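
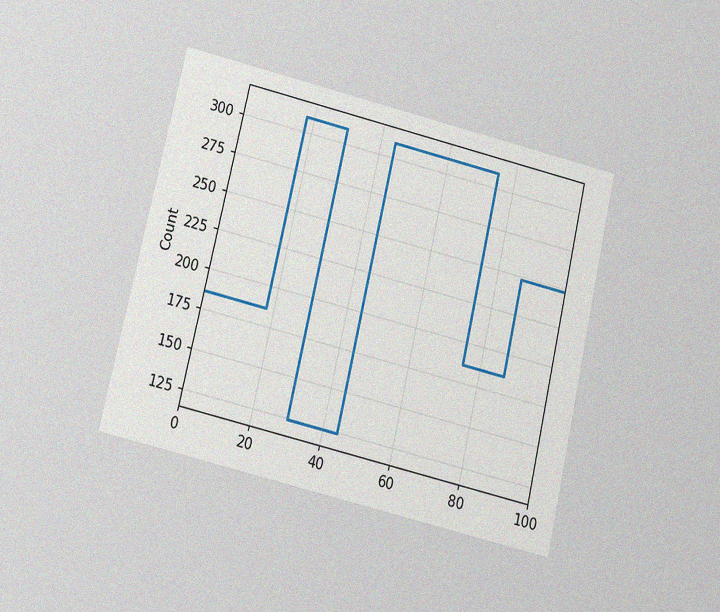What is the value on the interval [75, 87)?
The chart is tilted about 13° clockwise and viewed slightly from below, with some photo noise. On [75, 87) the step sits at 186.

186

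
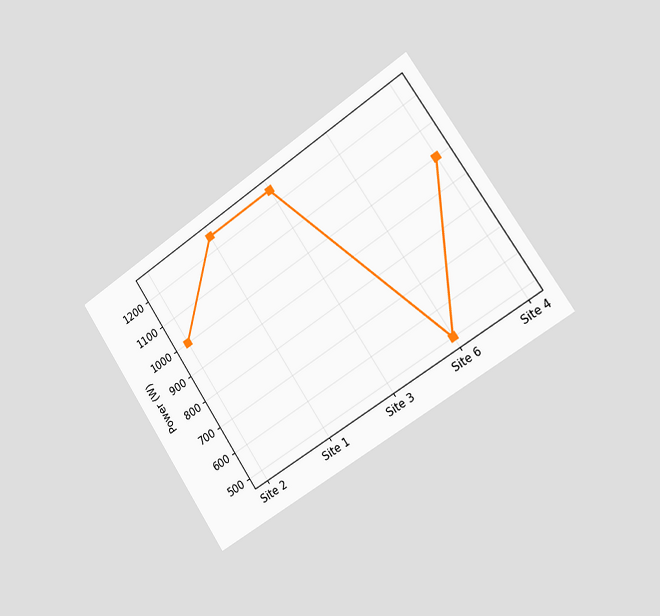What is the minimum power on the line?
The chart is tilted about 34° counter-clockwise and viewed slightly from the right. The lowest point is at Site 6, and reading across to the y-axis gives 500W.

500W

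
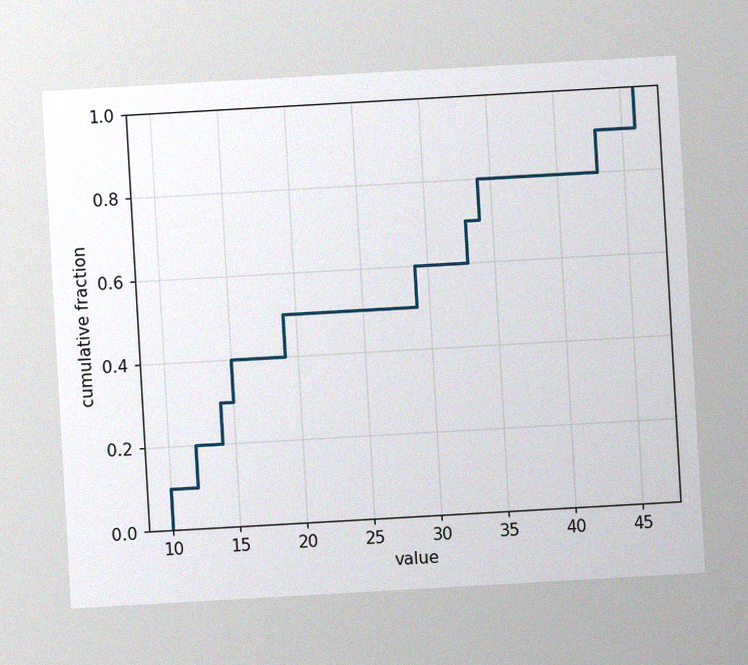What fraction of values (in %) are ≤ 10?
The chart is tilted about 3° counter-clockwise, with some photo noise. At x=10 the ECDF step is at 10%.

10%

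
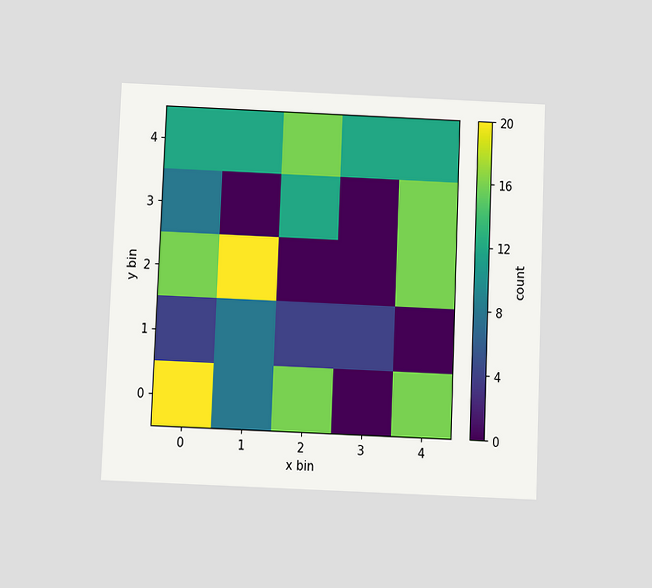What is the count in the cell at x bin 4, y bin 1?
0

The chart is tilted about 2° clockwise and viewed slightly from below. Matching the cell (4, 1) against the colorbar gives 0.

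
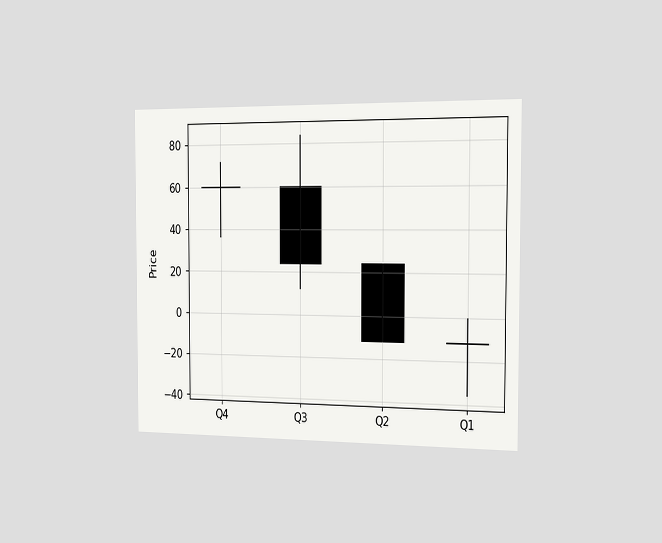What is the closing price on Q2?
-12

The chart is viewed slightly from the right. The Q2 candle closes at -12.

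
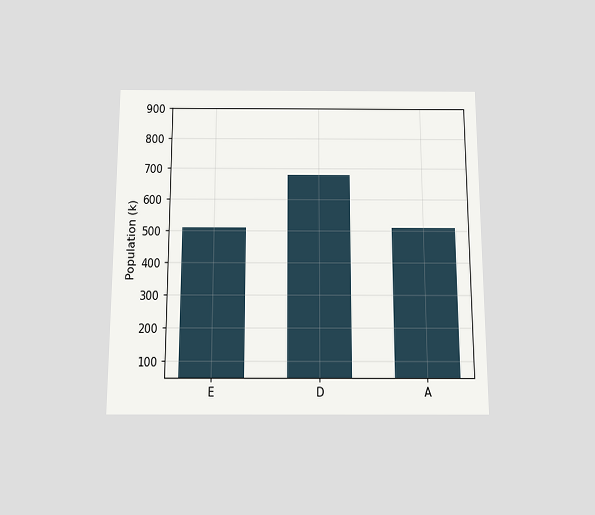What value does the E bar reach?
510k

The chart is viewed slightly from below. Reading along the chart's y-axis, the E bar reaches 510k.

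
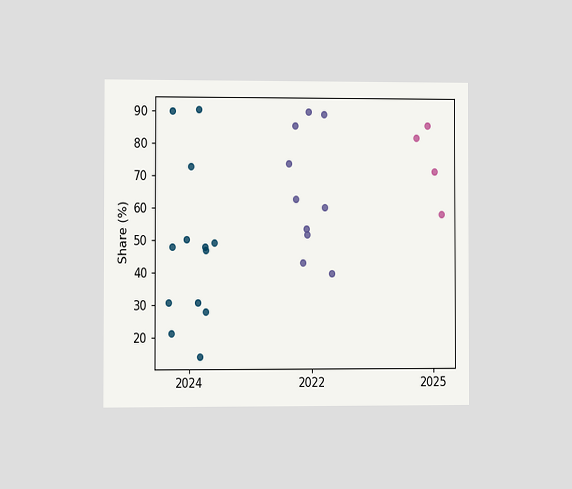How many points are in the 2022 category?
The chart is viewed at a slight angle. Counting the markers in the 2022 column gives 10.

10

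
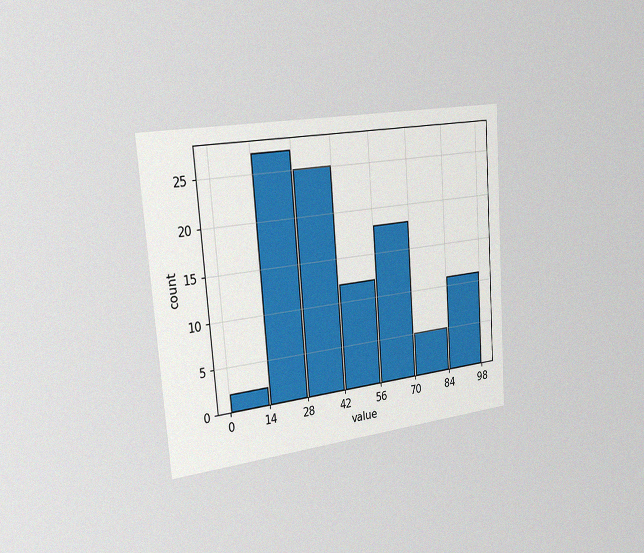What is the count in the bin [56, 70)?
18

The chart is tilted about 4° counter-clockwise and viewed slightly from the left, with some photo noise. The [56, 70) bin has height 18.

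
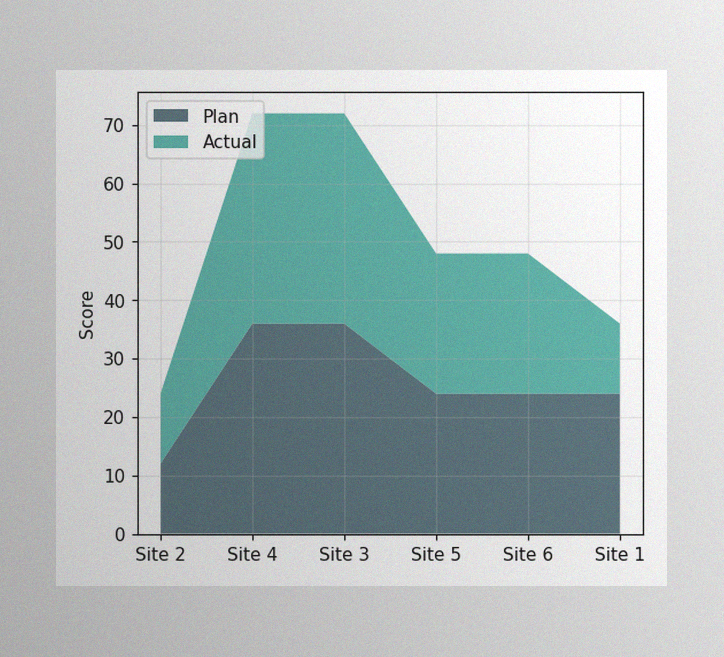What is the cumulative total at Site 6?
The image has some photo noise and uneven lighting. The stacked total at Site 6 reaches 48.

48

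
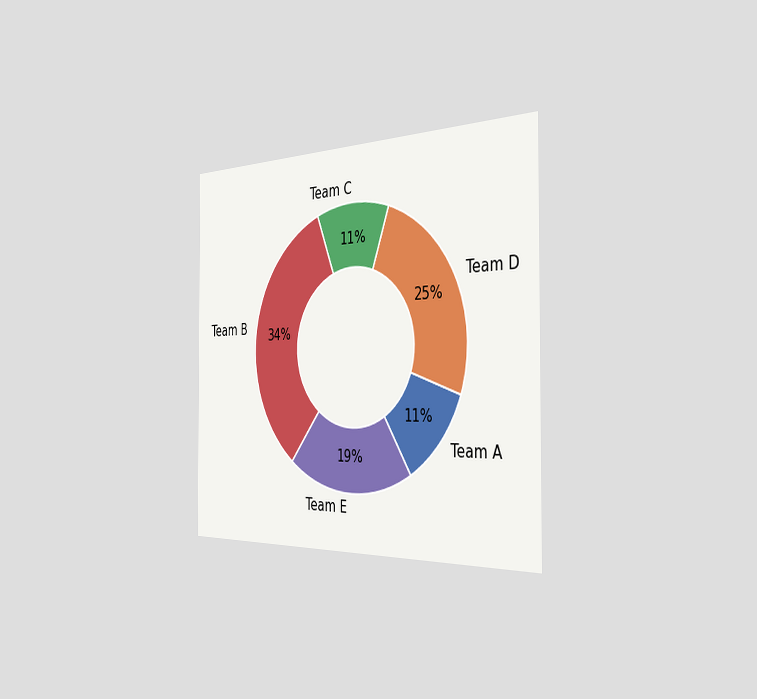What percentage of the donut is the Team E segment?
19%

The chart is viewed slightly from the right. The Team E segment takes up 19% of the ring.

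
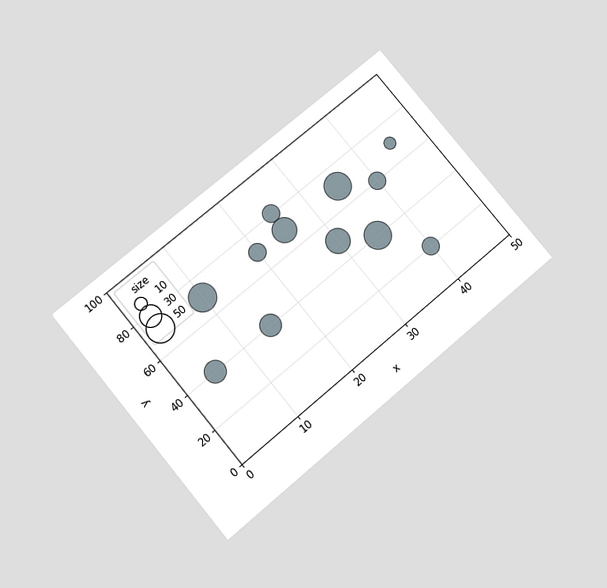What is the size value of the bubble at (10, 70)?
The chart is tilted about 40° counter-clockwise and viewed slightly from below. Matching the bubble at (10, 70) against the size legend gives 50.

50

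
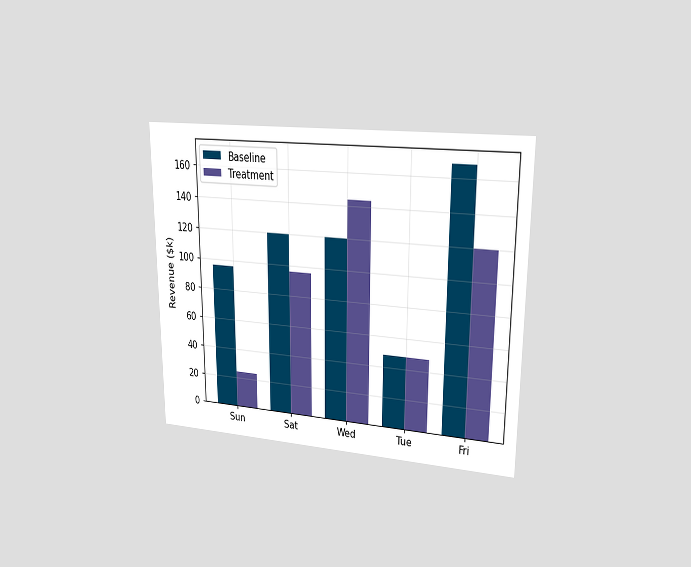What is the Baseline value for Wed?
The chart is viewed at a slight angle. The Baseline bar at Wed reaches $120k on the y-axis.

$120k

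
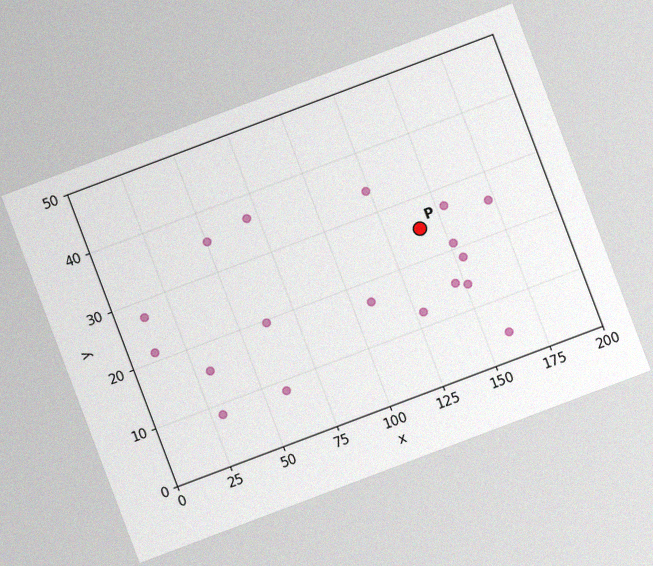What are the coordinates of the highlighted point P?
The chart is tilted about 21° counter-clockwise, with some photo noise. Following the gridlines from P to each axis, P sits at (140, 25).

(140, 25)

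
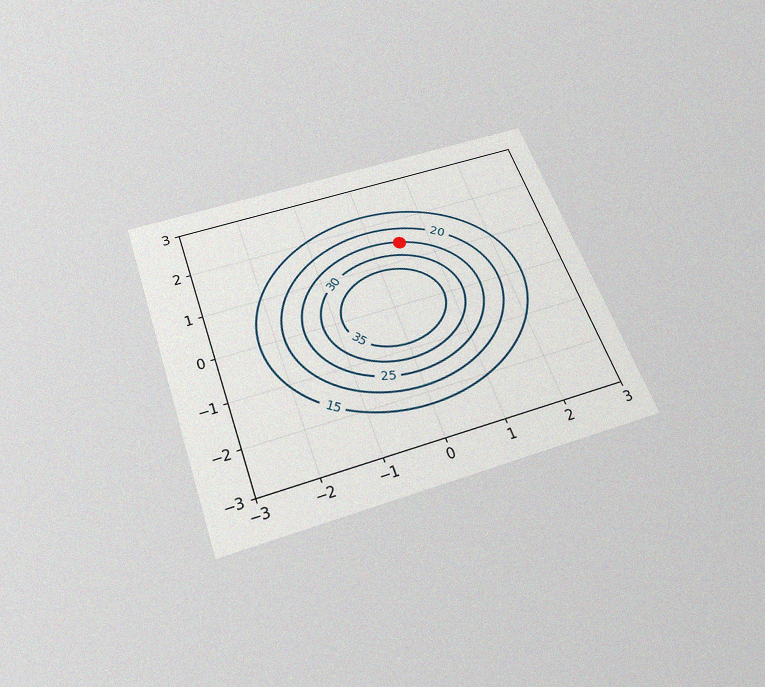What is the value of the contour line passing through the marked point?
The chart is tilted about 20° counter-clockwise and viewed slightly from below, with some photo noise. The marked point sits on the contour labelled 25.

25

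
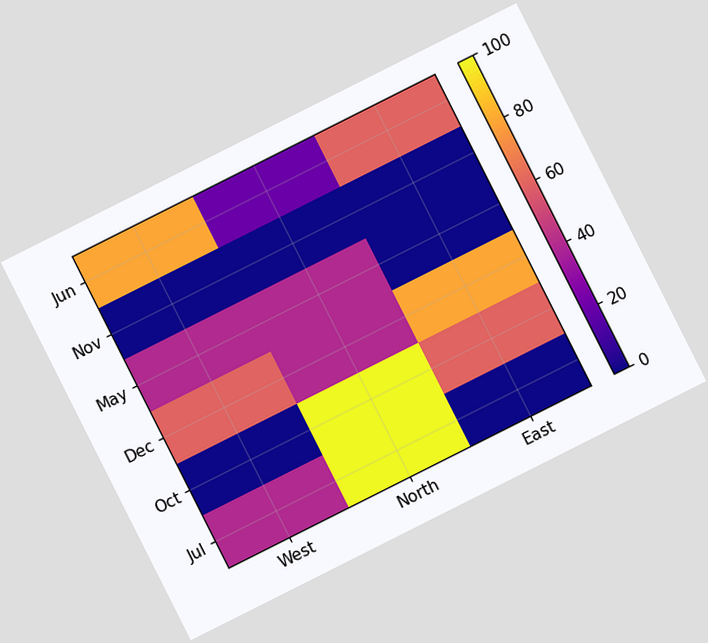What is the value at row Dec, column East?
The chart is tilted about 27° counter-clockwise. Matching cell (Dec, East) against the colorbar gives 80.

80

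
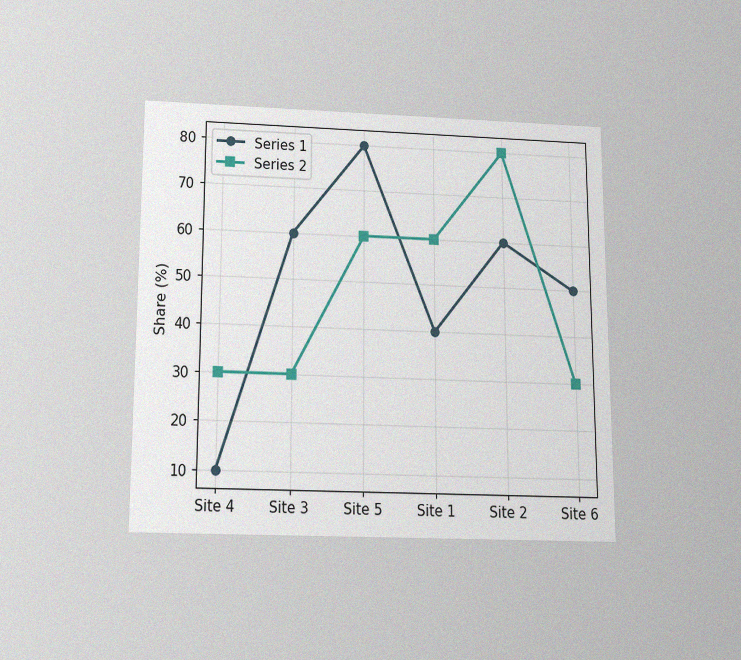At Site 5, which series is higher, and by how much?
The chart is viewed slightly from below, with some photo noise. At Site 5, Series 1 sits above the other line by 20%.

Series 1, by 20%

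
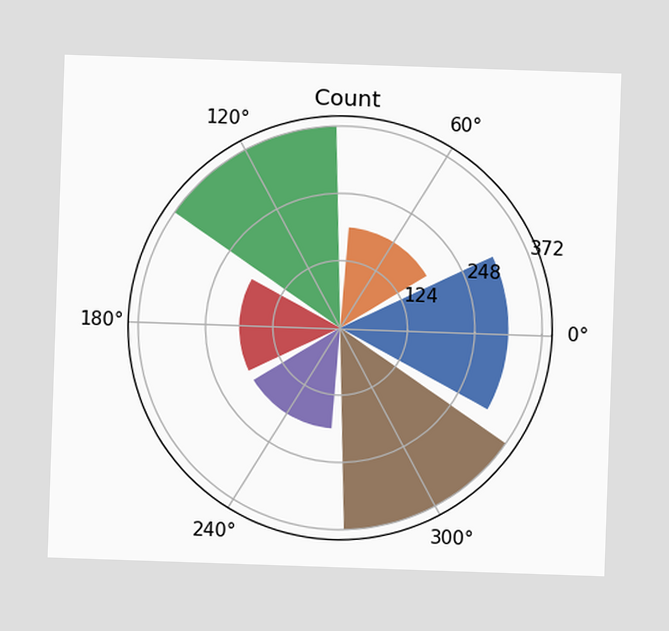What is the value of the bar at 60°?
186

The bar at 60° reaches 186 on the radial axis.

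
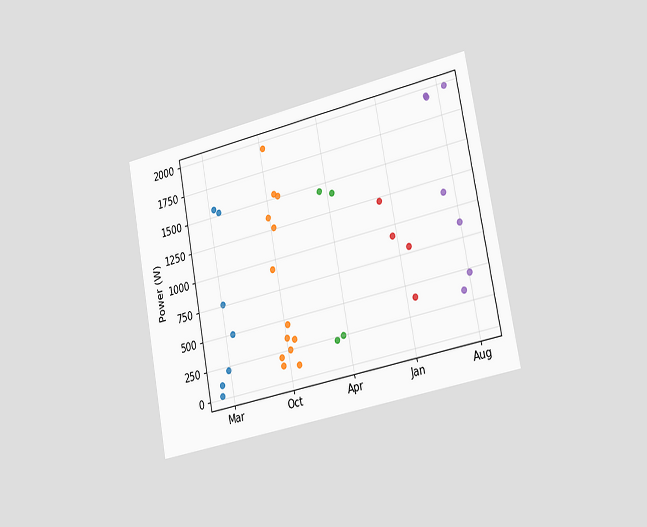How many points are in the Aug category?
7

The chart is tilted about 11° counter-clockwise and viewed slightly from the right. Counting the markers in the Aug column gives 7.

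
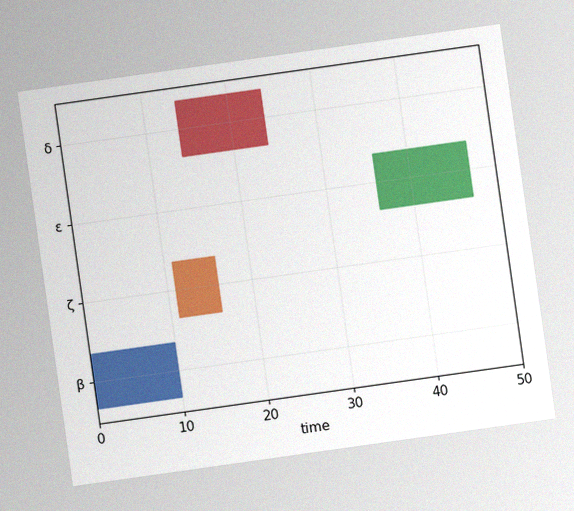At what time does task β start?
0

The chart is tilted about 8° counter-clockwise, with some photo noise. The β bar begins at t=0.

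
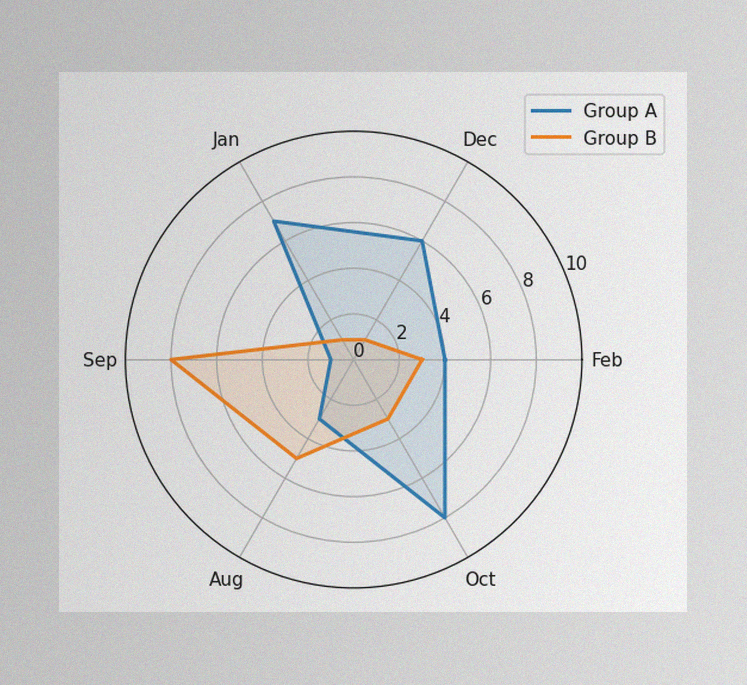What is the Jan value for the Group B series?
The image has some photo noise and uneven lighting. On the Jan axis, Group B reaches 1.

1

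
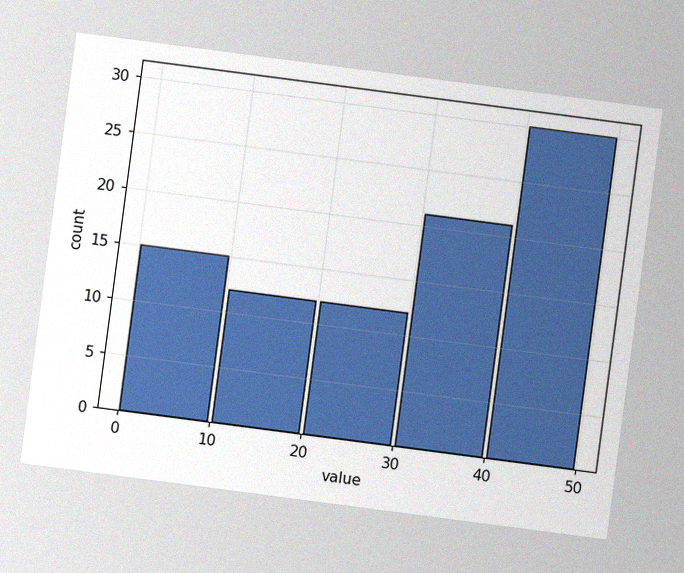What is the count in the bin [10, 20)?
The chart is tilted about 7° clockwise, with some photo noise. The [10, 20) bin has height 12.

12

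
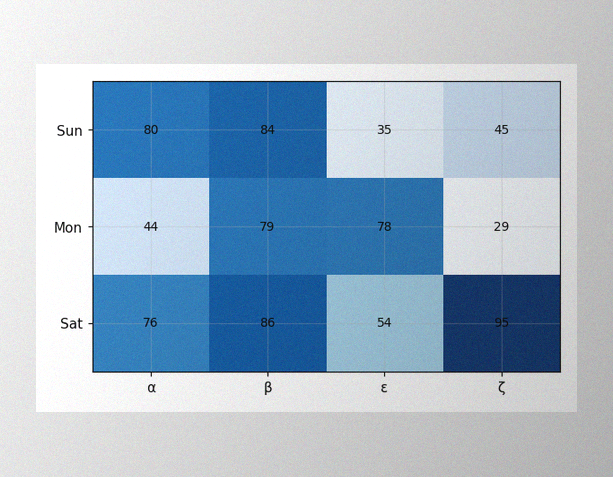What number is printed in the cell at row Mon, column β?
The image has some photo noise and uneven lighting. The (Mon, β) cell reads 79.

79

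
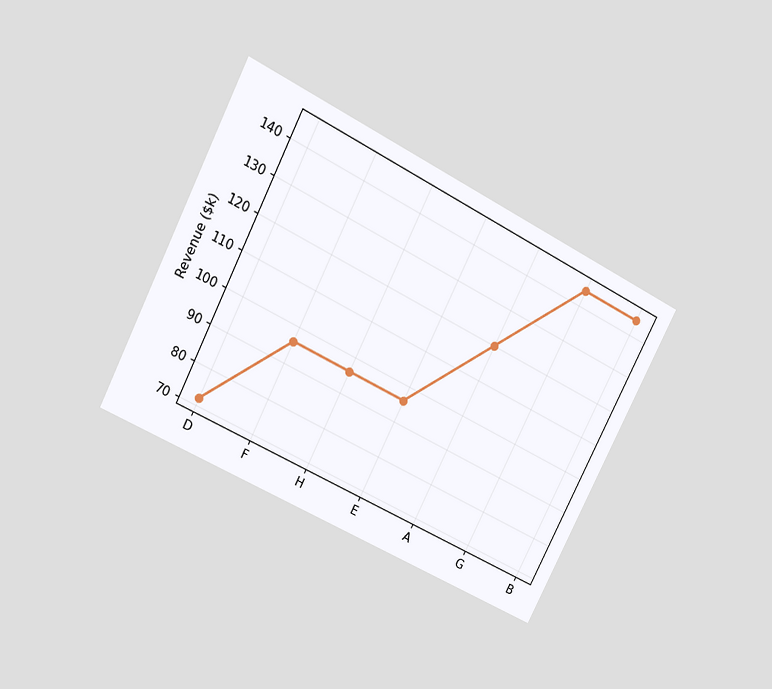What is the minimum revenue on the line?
$72k

The chart is tilted about 27° clockwise and viewed at a slight angle. The lowest point is at D, and reading across to the y-axis gives $72k.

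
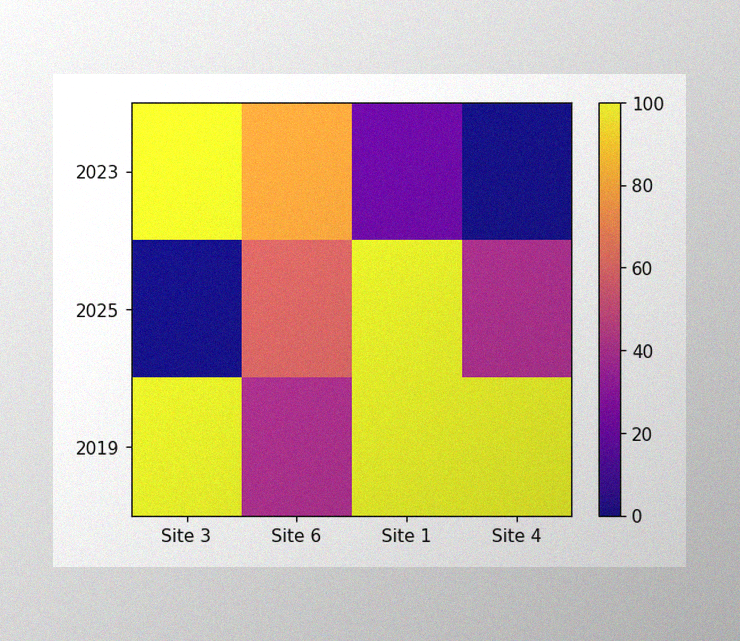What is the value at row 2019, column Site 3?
100

The image has some photo noise and uneven lighting. Matching cell (2019, Site 3) against the colorbar gives 100.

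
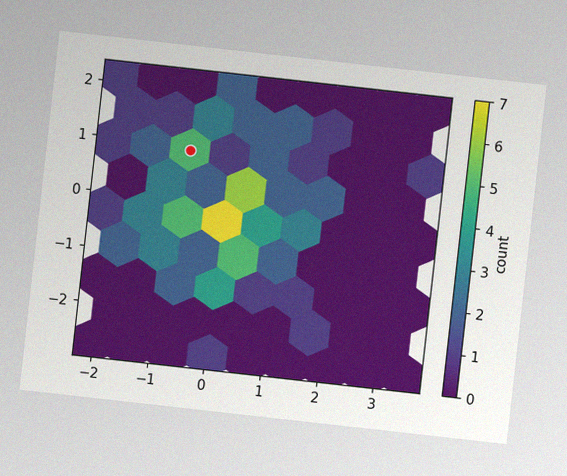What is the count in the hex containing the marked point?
The chart is tilted about 6° clockwise, with some photo noise. The marked hex reads 5 on the colorbar.

5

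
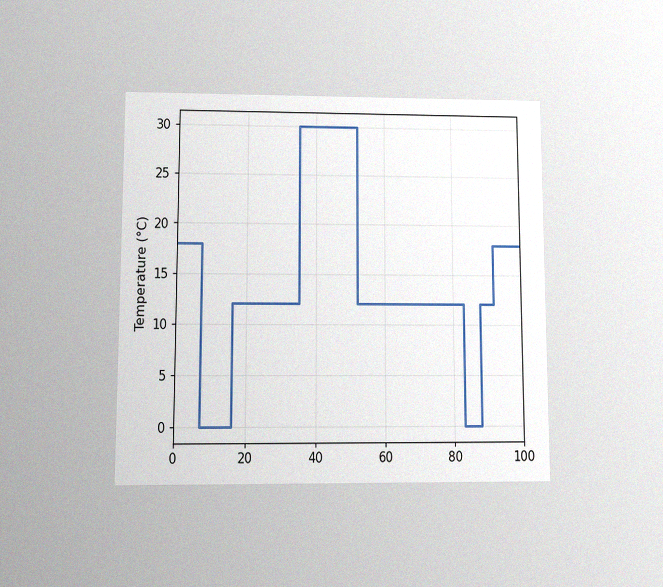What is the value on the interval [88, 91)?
The chart is viewed at a slight angle, with some photo noise. On [88, 91) the step sits at 12°C.

12°C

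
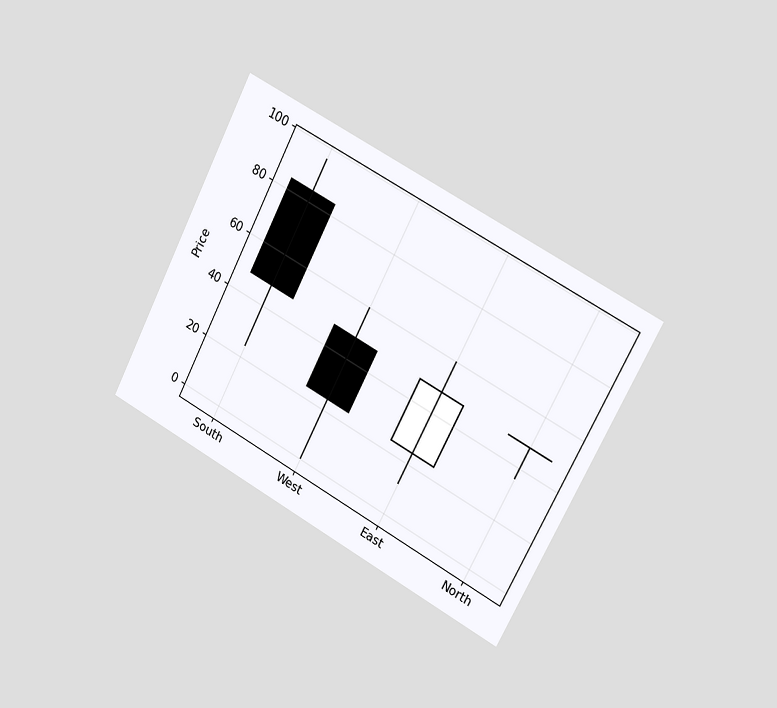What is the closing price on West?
24

The chart is tilted about 27° clockwise and viewed slightly from the right. The West candle closes at 24.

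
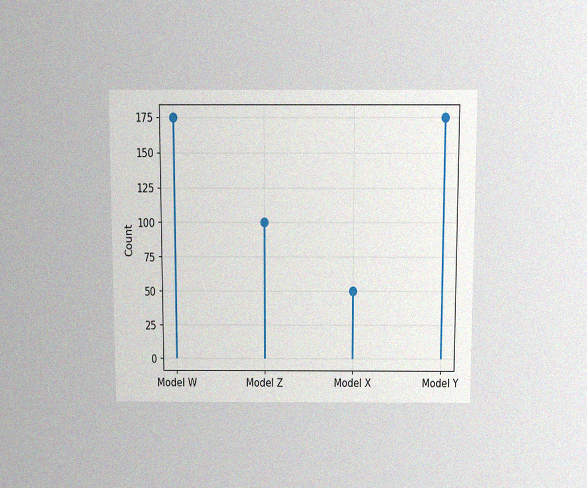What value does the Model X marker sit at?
The chart is viewed slightly from above, with some photo noise. The Model X marker sits at 50.

50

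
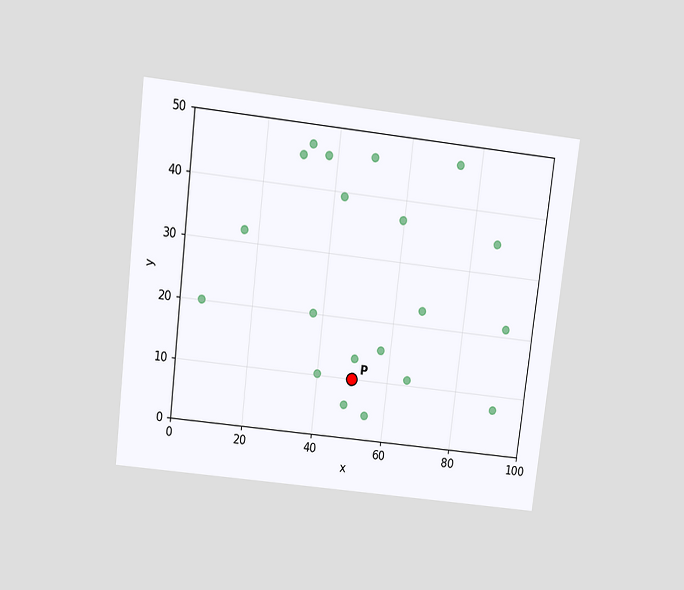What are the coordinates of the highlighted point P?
The chart is tilted about 7° clockwise and viewed slightly from above. Following the gridlines from P to each axis, P sits at (50, 10).

(50, 10)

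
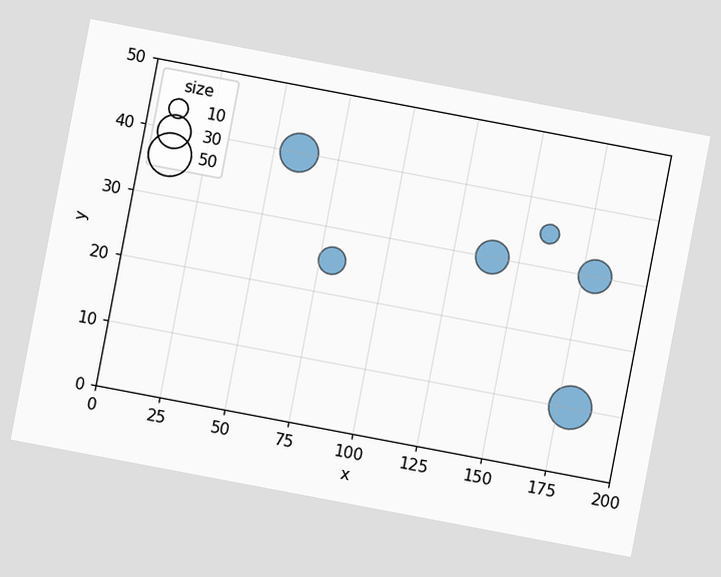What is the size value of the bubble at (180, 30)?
The chart is tilted about 11° clockwise. Matching the bubble at (180, 30) against the size legend gives 30.

30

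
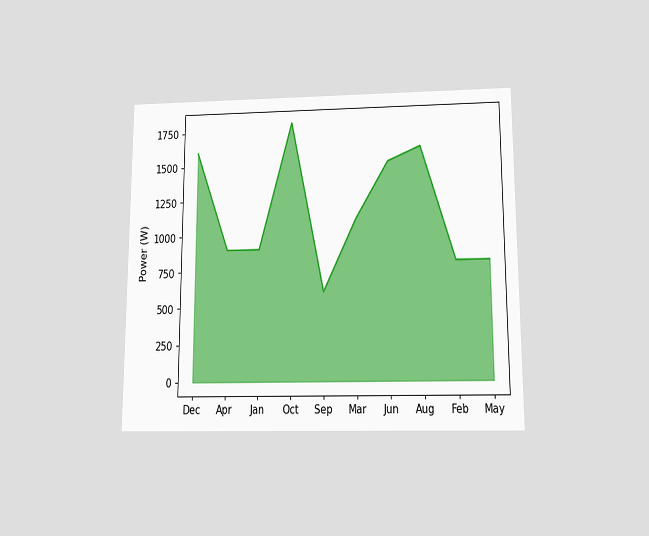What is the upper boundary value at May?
The chart is viewed slightly from below. At May the upper boundary is at 800W.

800W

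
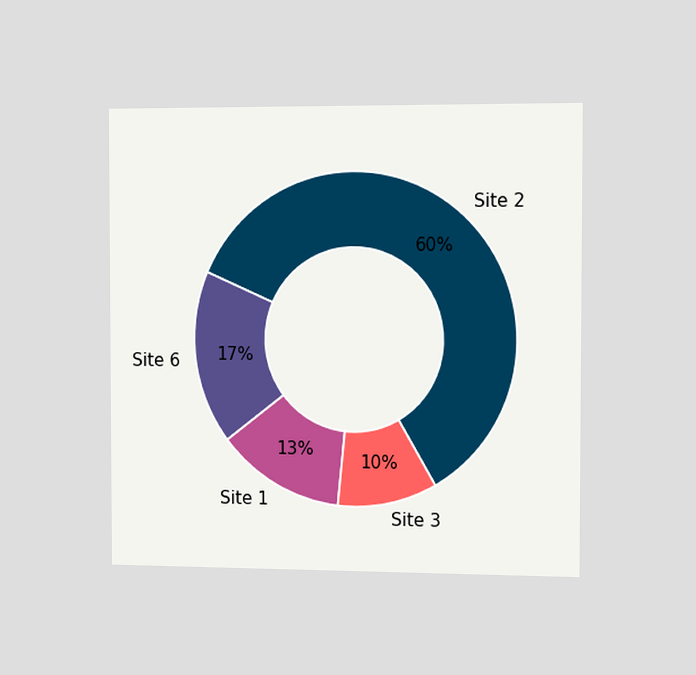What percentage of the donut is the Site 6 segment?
The chart is viewed slightly from the right. The Site 6 segment takes up 17% of the ring.

17%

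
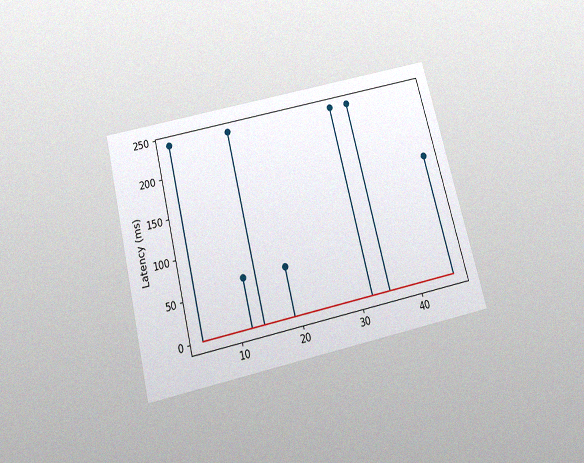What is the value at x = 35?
240ms

The chart is tilted about 14° counter-clockwise and viewed slightly from below, with some photo noise. The stem at x=35 reaches 240ms.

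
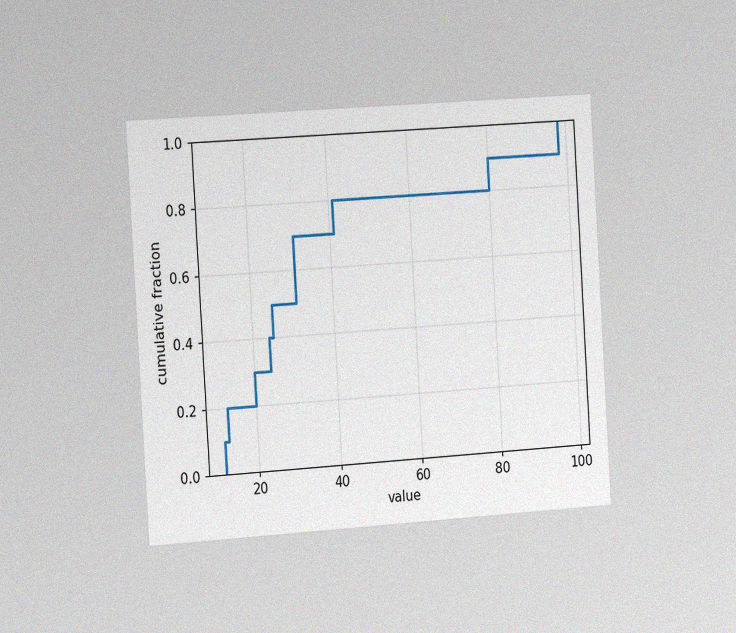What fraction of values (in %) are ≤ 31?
The chart is tilted about 4° counter-clockwise and viewed slightly from the left, with some photo noise. At x=31 the ECDF step is at 70%.

70%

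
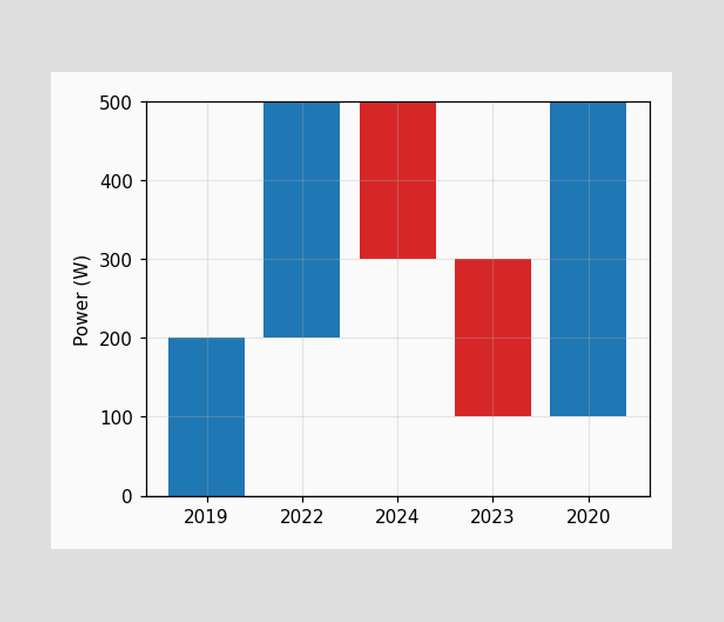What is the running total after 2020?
After 2020 the running total reaches 500W.

500W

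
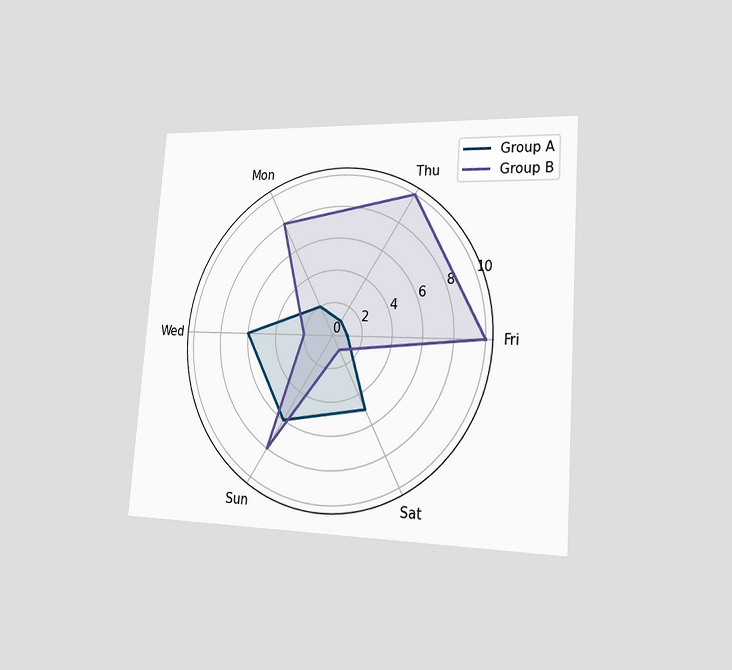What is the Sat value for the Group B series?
1

The chart is tilted about 4° clockwise and viewed slightly from the right. On the Sat axis, Group B reaches 1.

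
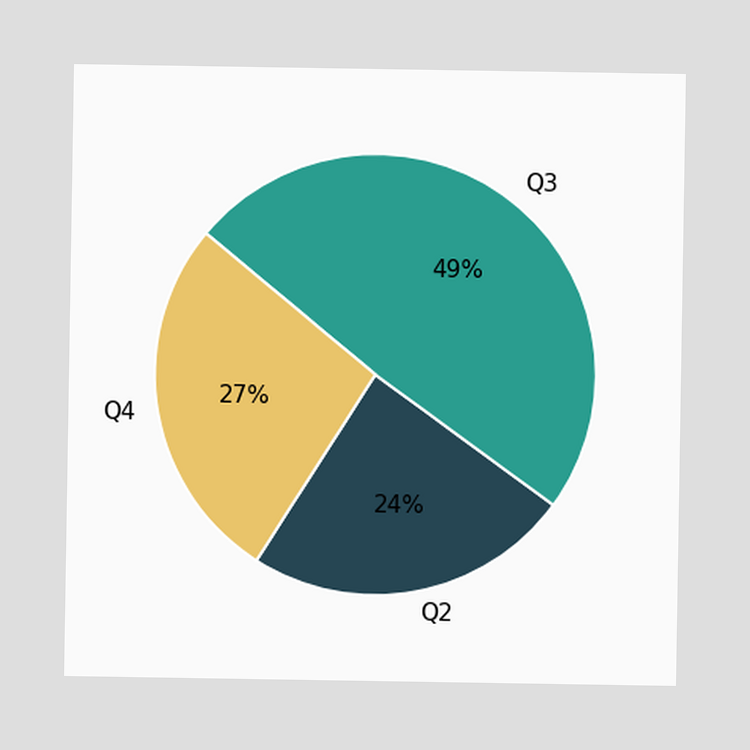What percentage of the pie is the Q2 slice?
24%

The Q2 slice takes up 24% of the pie.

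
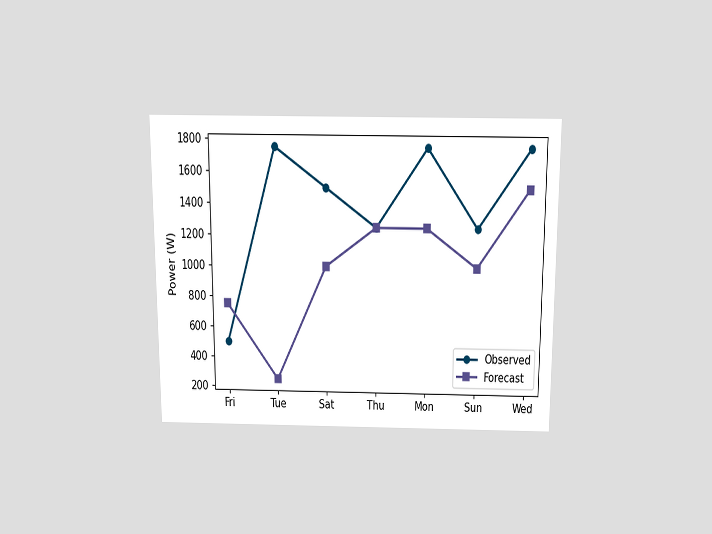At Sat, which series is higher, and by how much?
The chart is viewed slightly from above. At Sat, Observed sits above the other line by 500W.

Observed, by 500W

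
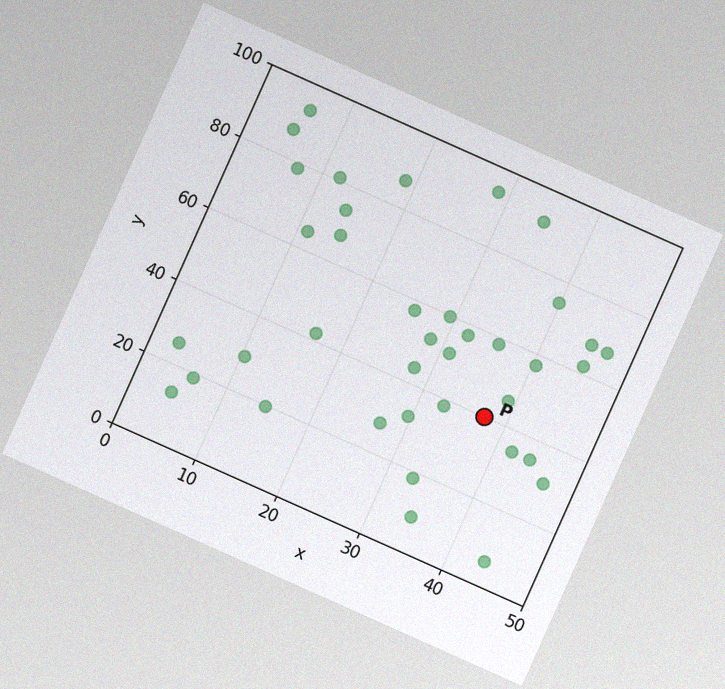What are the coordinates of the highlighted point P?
The chart is tilted about 24° clockwise, with some photo noise. Following the gridlines from P to each axis, P sits at (37.5, 40).

(37.5, 40)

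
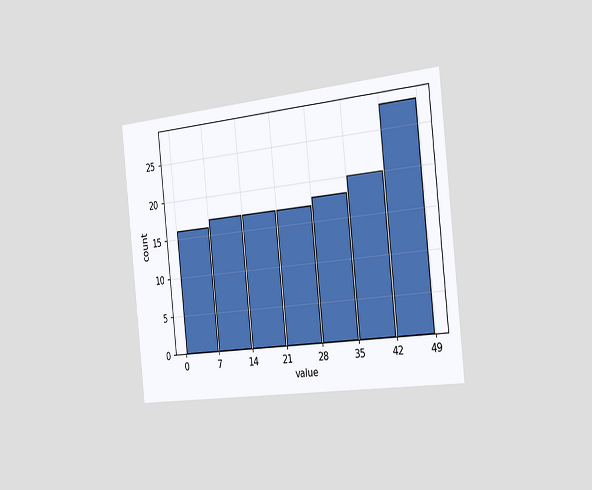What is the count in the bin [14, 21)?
17

The chart is tilted about 6° counter-clockwise and viewed slightly from the right. The [14, 21) bin has height 17.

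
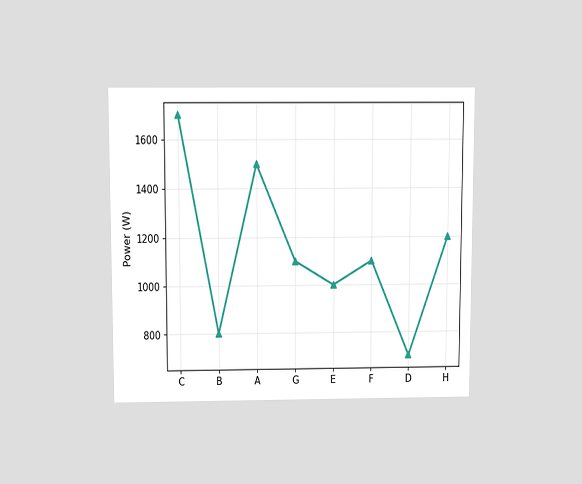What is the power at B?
The chart is viewed slightly from above. At B, the line is at 800W.

800W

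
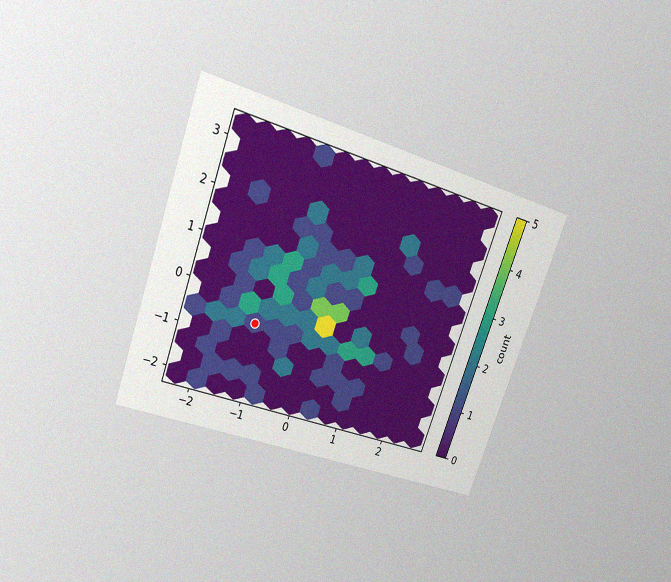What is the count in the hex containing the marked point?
1

The chart is tilted about 20° clockwise and viewed slightly from above, with some photo noise. The marked hex reads 1 on the colorbar.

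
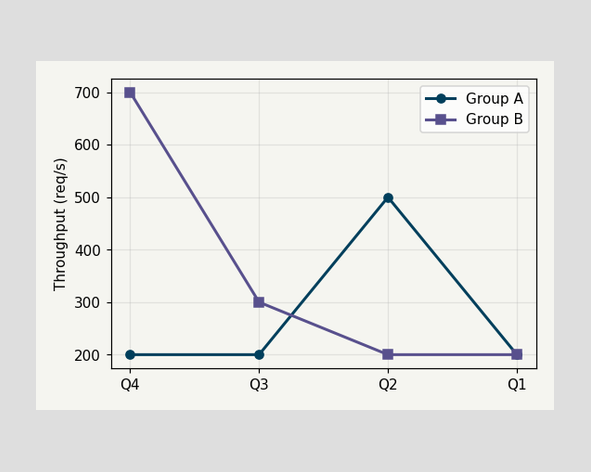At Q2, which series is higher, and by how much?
Group A, by 300req/s

At Q2, Group A sits above the other line by 300req/s.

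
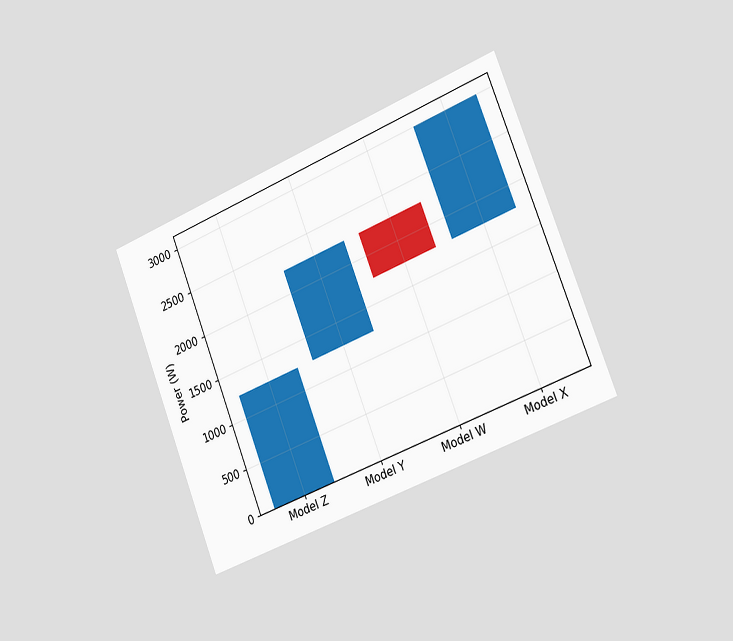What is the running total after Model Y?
2250W

The chart is tilted about 22° counter-clockwise and viewed slightly from the right. After Model Y the running total reaches 2250W.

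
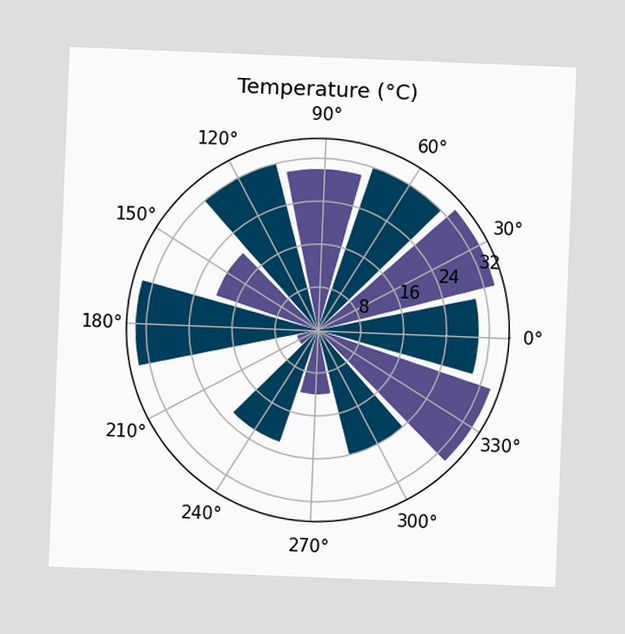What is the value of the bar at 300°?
The chart is tilted about 2° clockwise. The bar at 300° reaches 24°C on the radial axis.

24°C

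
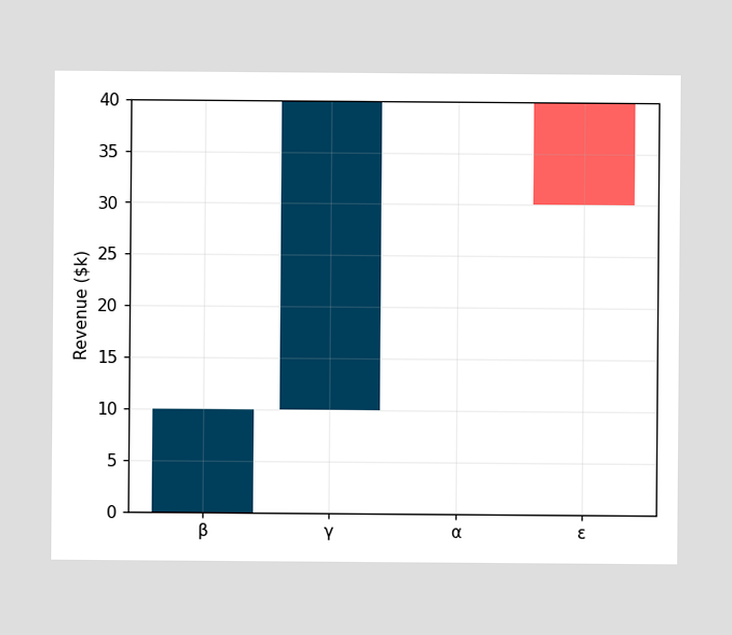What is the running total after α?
After α the running total reaches $40k.

$40k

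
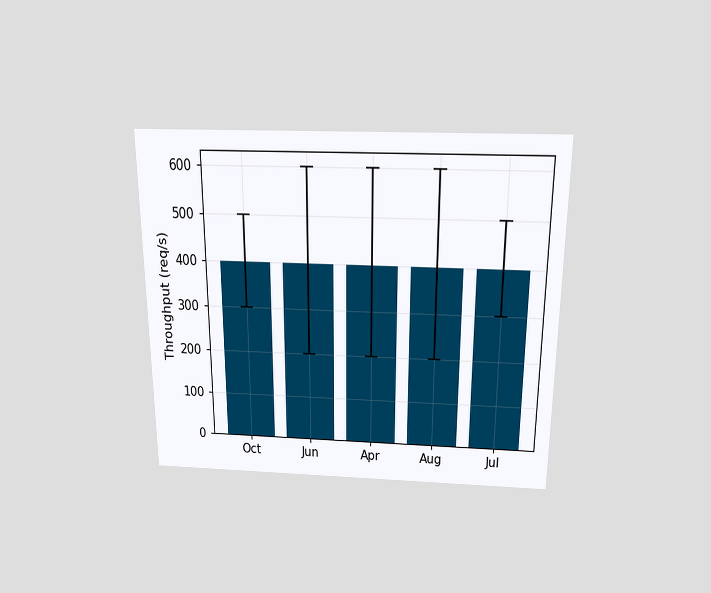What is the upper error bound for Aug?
The chart is viewed slightly from above. The Aug bar's upper whisker reaches 600req/s.

600req/s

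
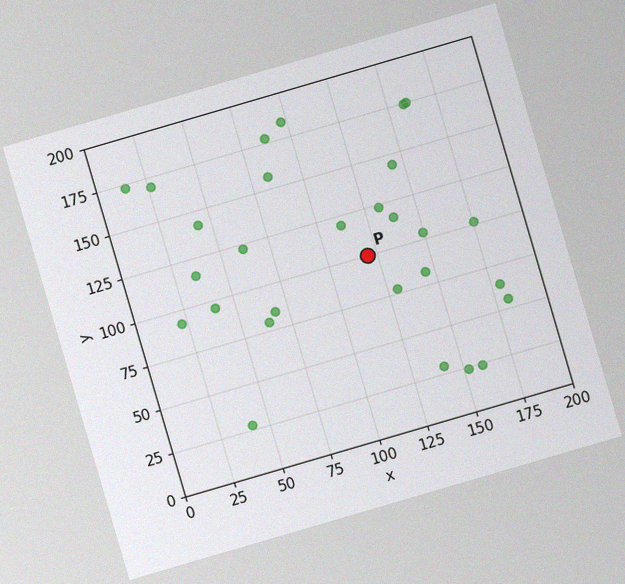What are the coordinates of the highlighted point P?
The chart is tilted about 16° counter-clockwise, with some photo noise. Following the gridlines from P to each axis, P sits at (120, 100).

(120, 100)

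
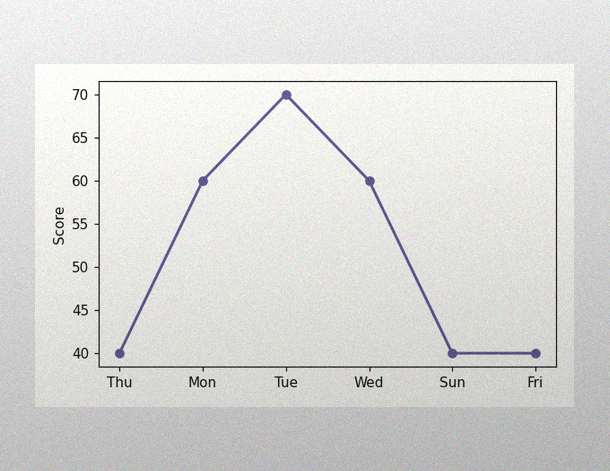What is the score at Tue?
The image has some photo noise and uneven lighting. At Tue, the line is at 70.

70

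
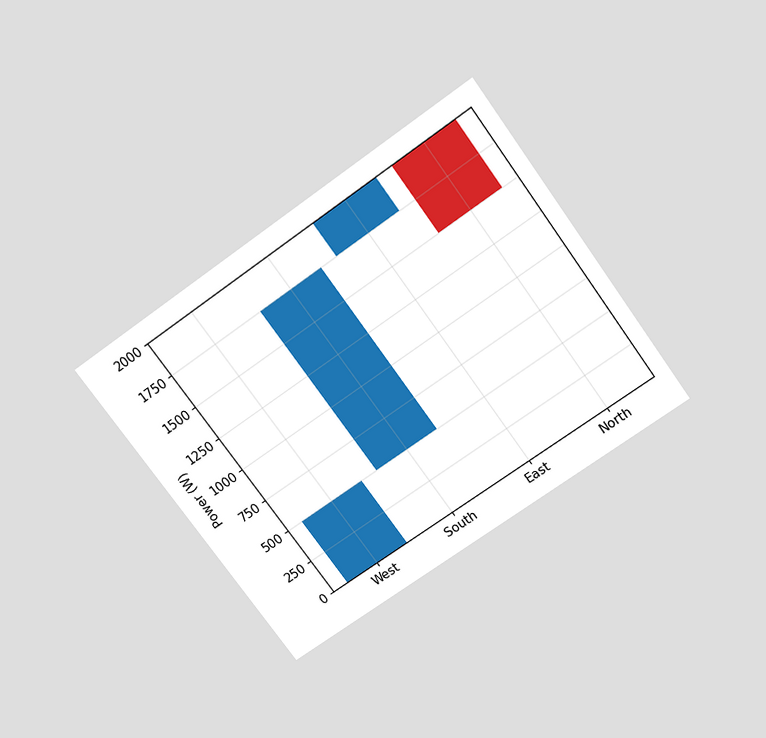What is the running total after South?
1750W

The chart is tilted about 36° counter-clockwise and viewed slightly from above. After South the running total reaches 1750W.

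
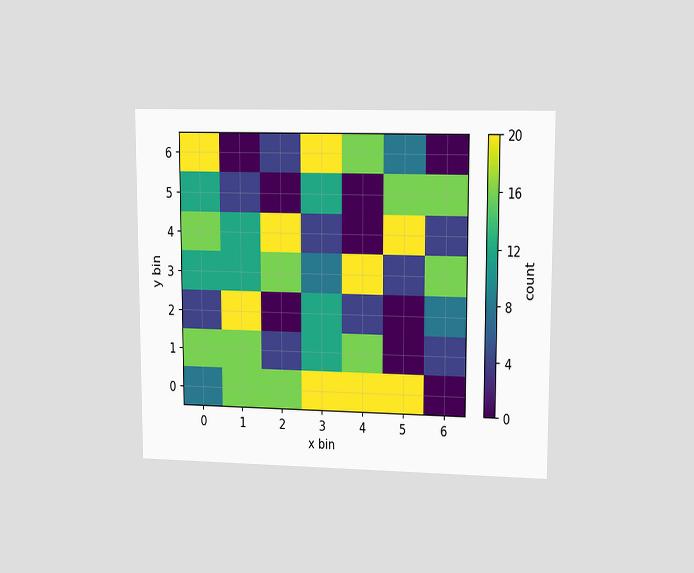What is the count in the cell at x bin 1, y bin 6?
The chart is viewed at a slight angle. Matching the cell (1, 6) against the colorbar gives 0.

0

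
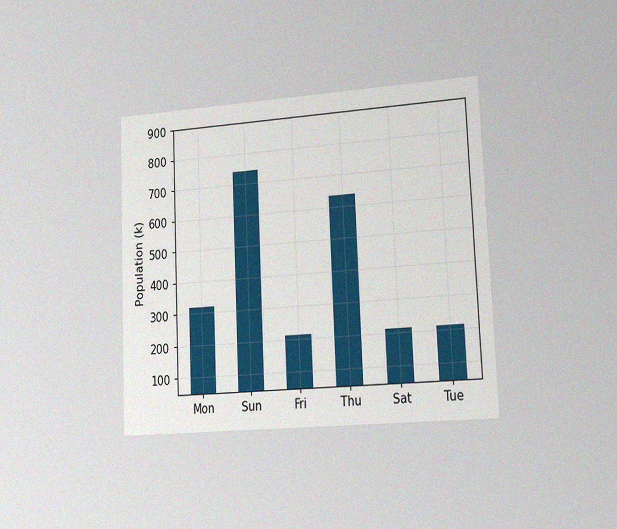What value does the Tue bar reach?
The chart is tilted about 2° counter-clockwise and viewed slightly from the right, with some photo noise. Reading along the chart's y-axis, the Tue bar reaches 212k.

212k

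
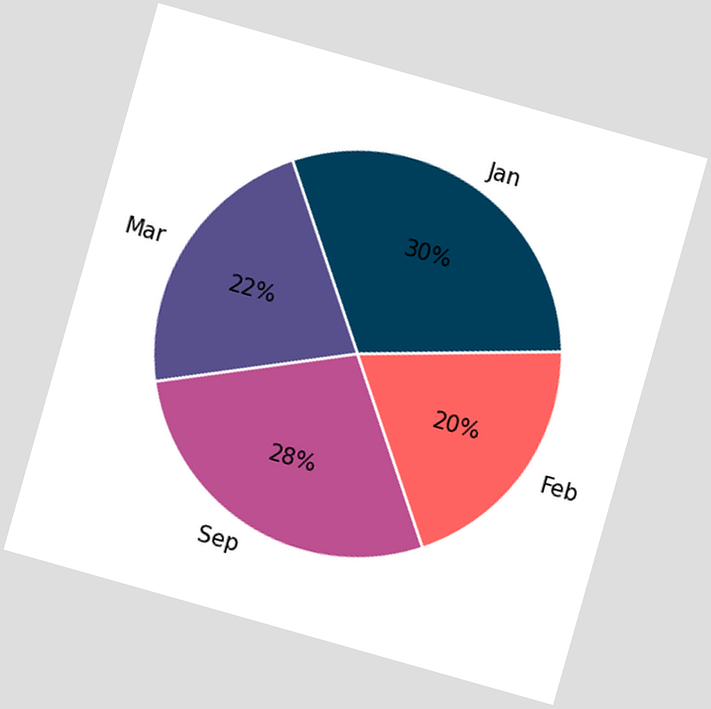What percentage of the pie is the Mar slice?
The chart is tilted about 16° clockwise. The Mar slice takes up 22% of the pie.

22%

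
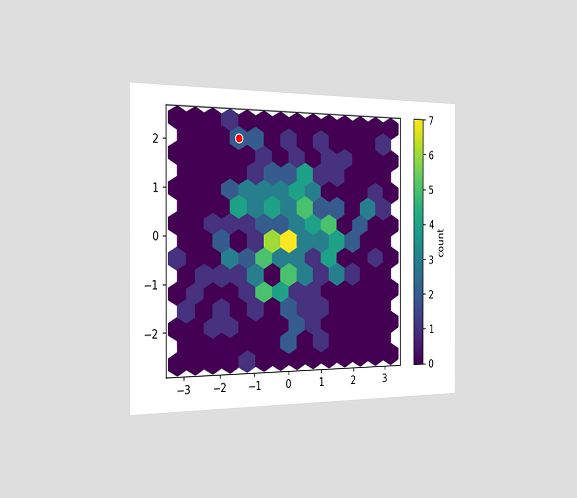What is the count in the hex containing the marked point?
The chart is viewed slightly from the left. The marked hex reads 2 on the colorbar.

2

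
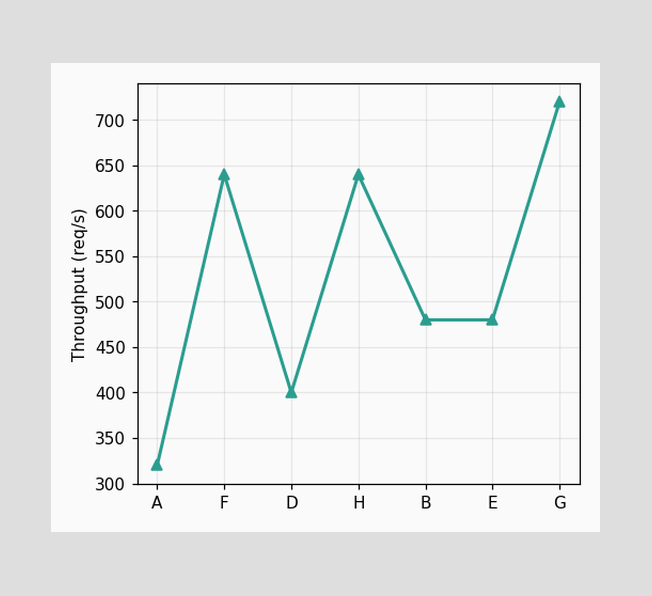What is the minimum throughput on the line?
320req/s

The lowest point is at A, and reading across to the y-axis gives 320req/s.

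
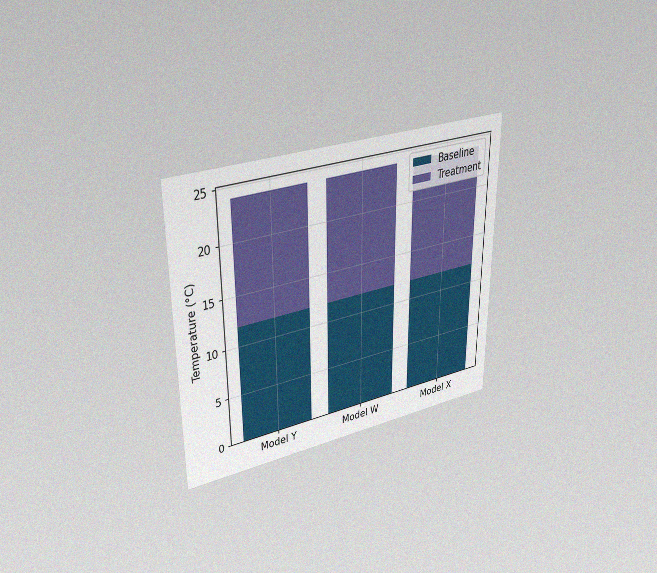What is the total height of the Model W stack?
The chart is viewed at a slight angle, with some photo noise. The Model W stack's top reaches 24°C on the y-axis.

24°C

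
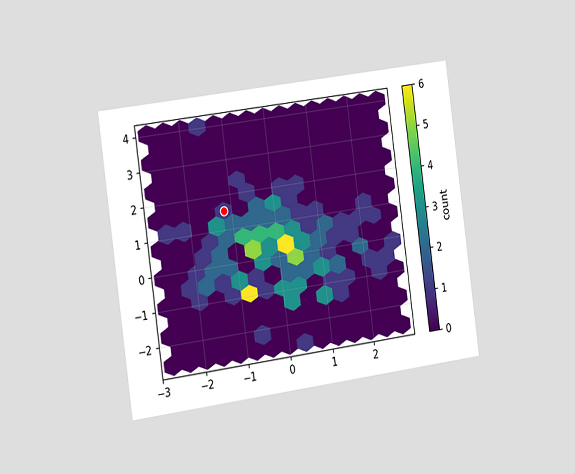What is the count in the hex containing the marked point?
The chart is tilted about 8° counter-clockwise and viewed slightly from the left. The marked hex reads 1 on the colorbar.

1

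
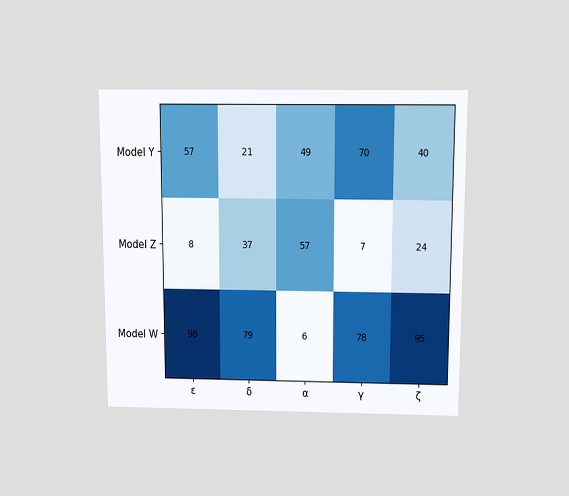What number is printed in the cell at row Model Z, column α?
57

The chart is viewed slightly from above. The (Model Z, α) cell reads 57.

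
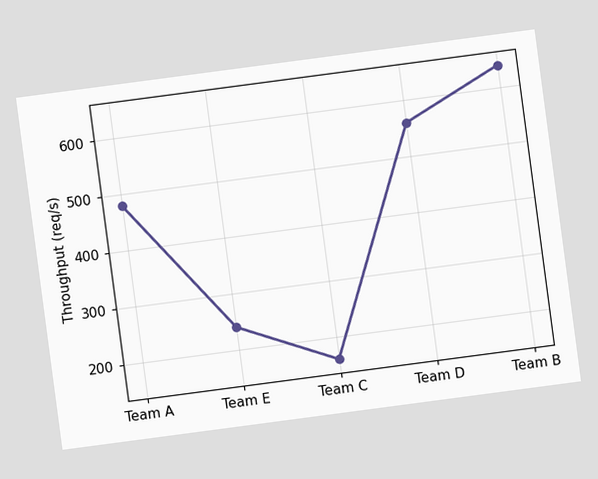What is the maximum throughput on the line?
640req/s

The chart is tilted about 8° counter-clockwise. The highest point is at Team B, and reading across to the y-axis gives 640req/s.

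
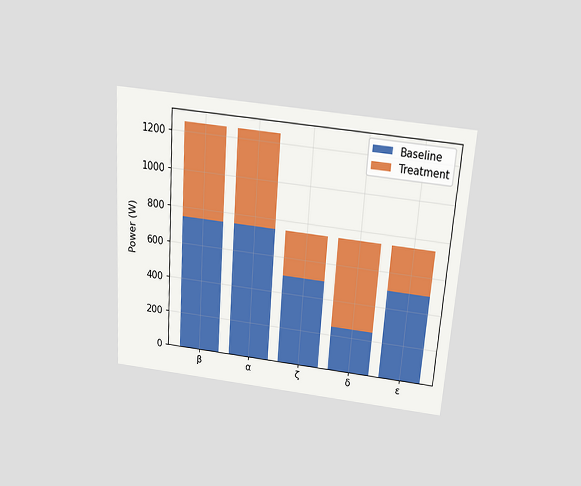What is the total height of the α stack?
The chart is tilted about 4° clockwise and viewed slightly from above. The α stack's top reaches 1250W on the y-axis.

1250W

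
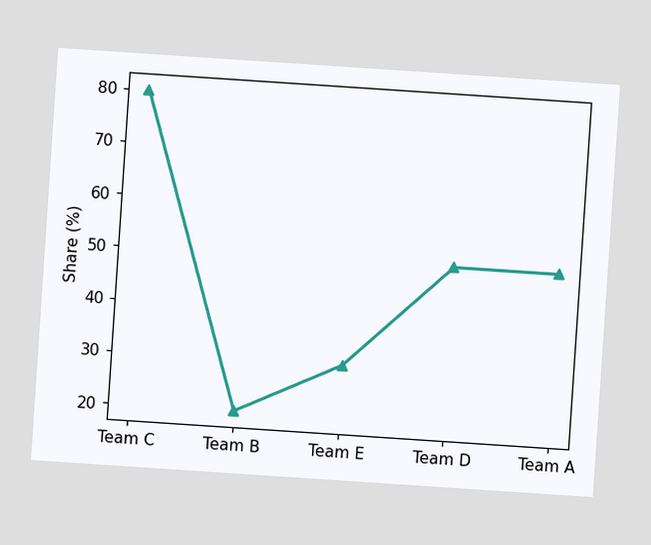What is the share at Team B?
The chart is tilted about 4° clockwise. At Team B, the line is at 20%.

20%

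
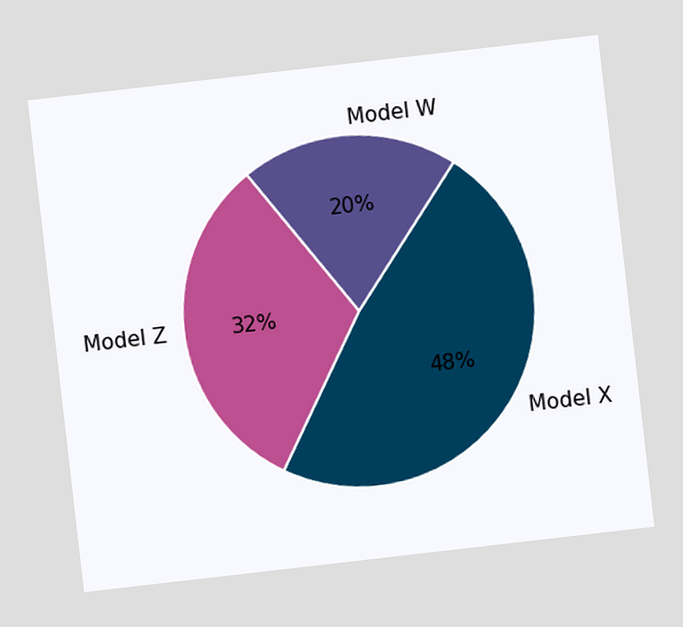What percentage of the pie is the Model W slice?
20%

The chart is tilted about 7° counter-clockwise. The Model W slice takes up 20% of the pie.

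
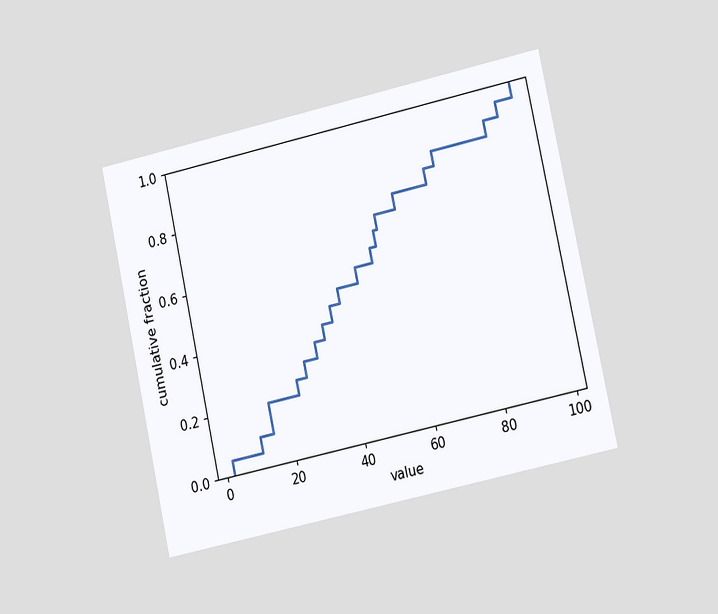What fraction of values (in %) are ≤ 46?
55%

The chart is tilted about 12° counter-clockwise and viewed at a slight angle. At x=46 the ECDF step is at 55%.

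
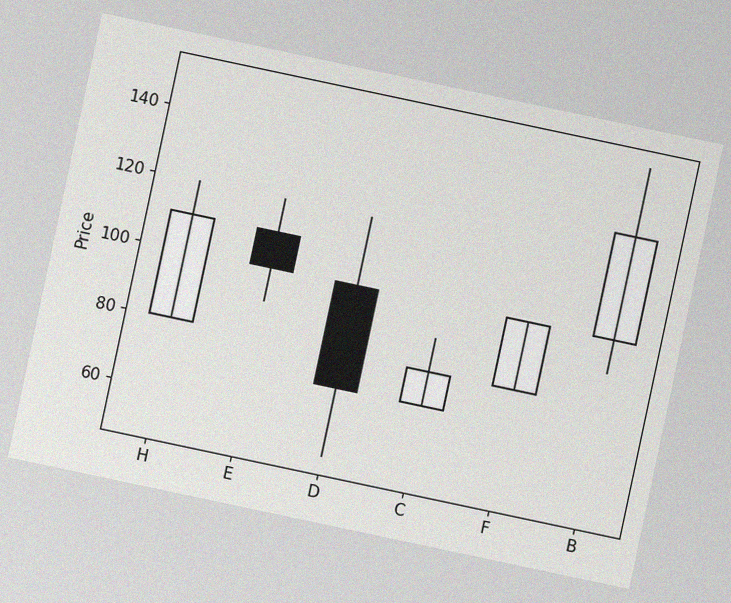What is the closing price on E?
The chart is tilted about 12° clockwise, with some photo noise. The E candle closes at 100.

100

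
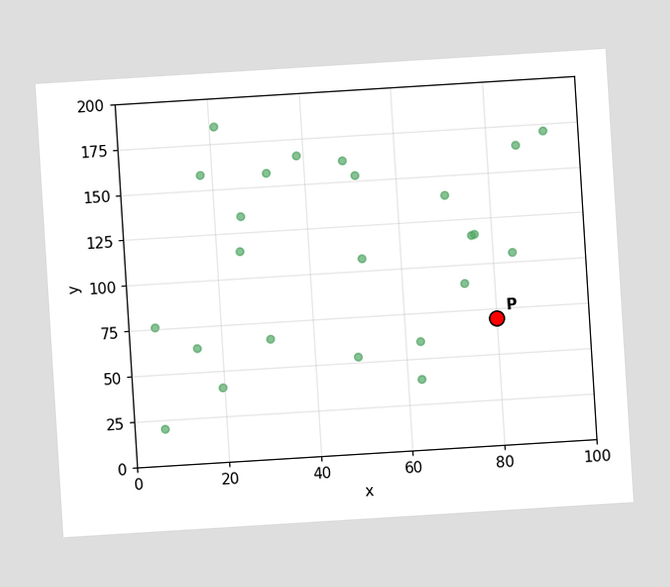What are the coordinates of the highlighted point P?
The chart is tilted about 4° counter-clockwise. Following the gridlines from P to each axis, P sits at (80, 70).

(80, 70)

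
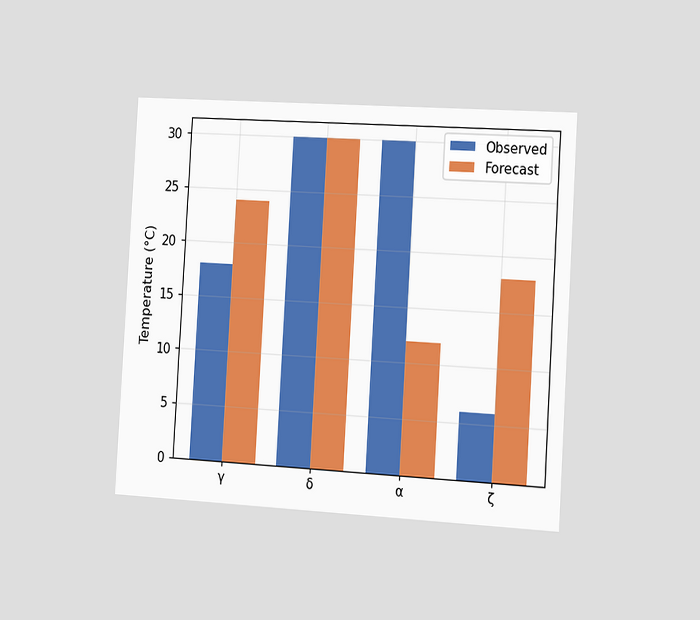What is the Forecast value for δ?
The chart is tilted about 3° clockwise and viewed slightly from the right. The Forecast bar at δ reaches 30°C on the y-axis.

30°C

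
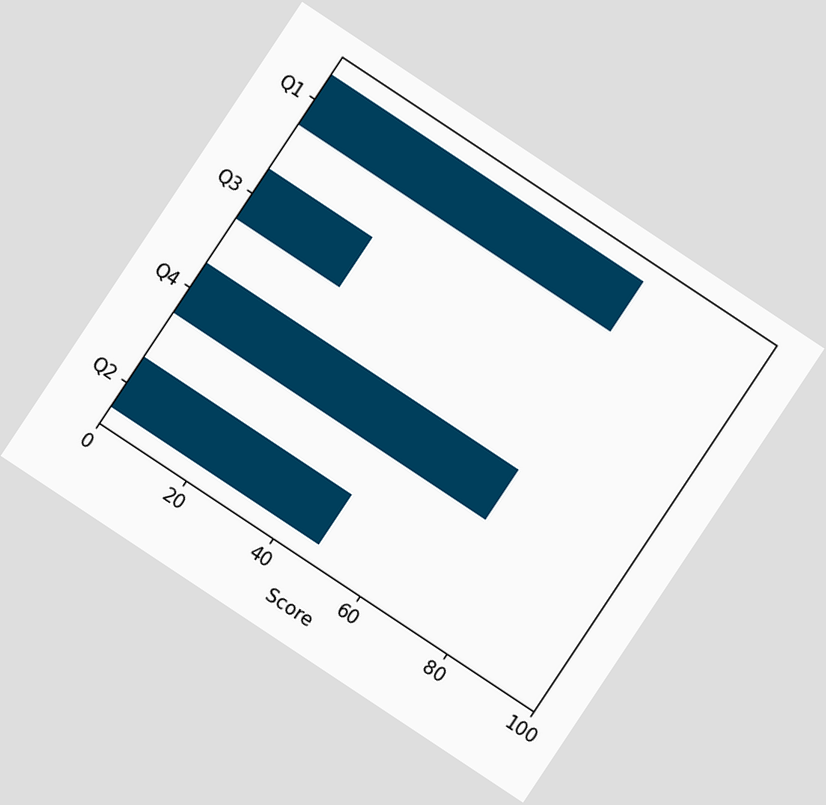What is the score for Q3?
The chart is tilted about 34° clockwise. Reading along the chart's x-axis, the Q3 bar reaches 24.

24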